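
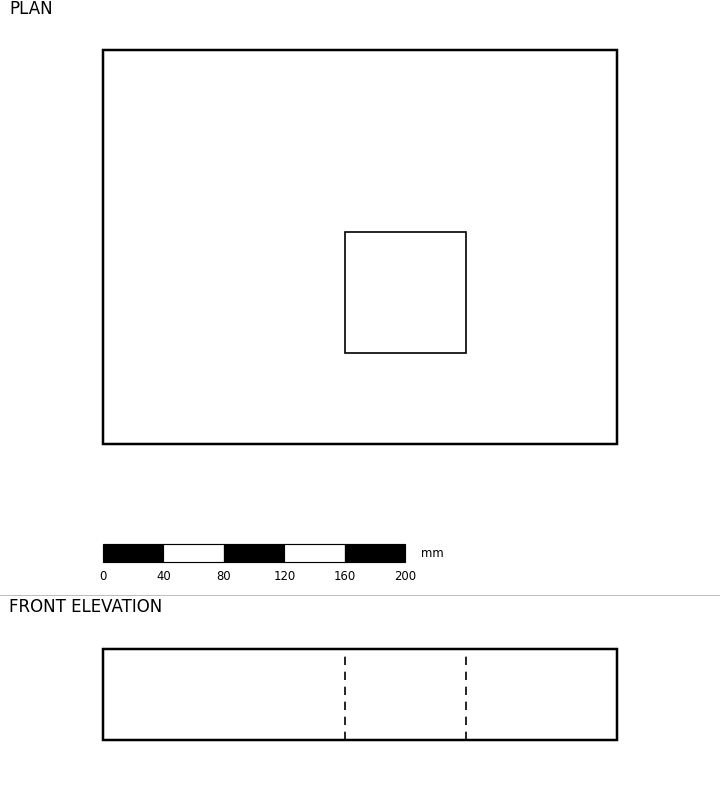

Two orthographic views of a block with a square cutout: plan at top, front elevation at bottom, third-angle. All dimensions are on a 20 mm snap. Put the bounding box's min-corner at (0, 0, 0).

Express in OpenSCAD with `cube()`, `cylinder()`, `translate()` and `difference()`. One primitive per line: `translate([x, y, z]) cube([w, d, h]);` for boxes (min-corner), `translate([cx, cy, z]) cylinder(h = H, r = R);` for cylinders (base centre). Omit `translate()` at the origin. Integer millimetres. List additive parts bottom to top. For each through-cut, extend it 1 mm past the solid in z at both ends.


difference() {
  cube([340, 260, 60]);
  translate([160, 60, -1]) cube([80, 80, 62]);
}


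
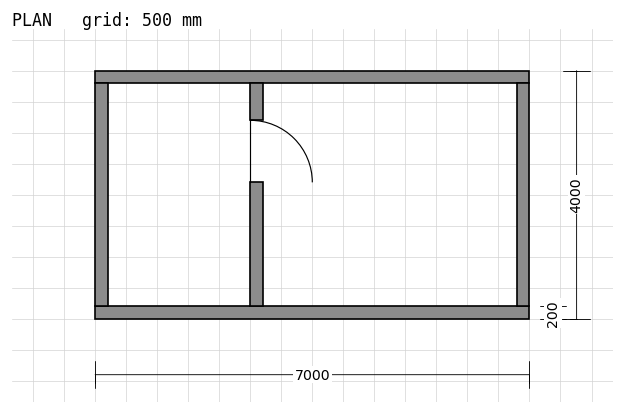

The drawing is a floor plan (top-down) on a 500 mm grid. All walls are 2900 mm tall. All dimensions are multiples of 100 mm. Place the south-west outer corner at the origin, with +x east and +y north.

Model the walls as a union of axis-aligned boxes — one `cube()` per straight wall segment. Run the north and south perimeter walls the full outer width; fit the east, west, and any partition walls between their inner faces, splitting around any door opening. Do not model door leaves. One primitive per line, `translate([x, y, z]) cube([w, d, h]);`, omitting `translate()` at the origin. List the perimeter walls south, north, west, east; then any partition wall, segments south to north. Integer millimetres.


cube([7000, 200, 2900]);
translate([0, 3800, 0]) cube([7000, 200, 2900]);
translate([0, 200, 0]) cube([200, 3600, 2900]);
translate([6800, 200, 0]) cube([200, 3600, 2900]);
translate([2500, 200, 0]) cube([200, 2000, 2900]);
translate([2500, 3200, 0]) cube([200, 600, 2900]);


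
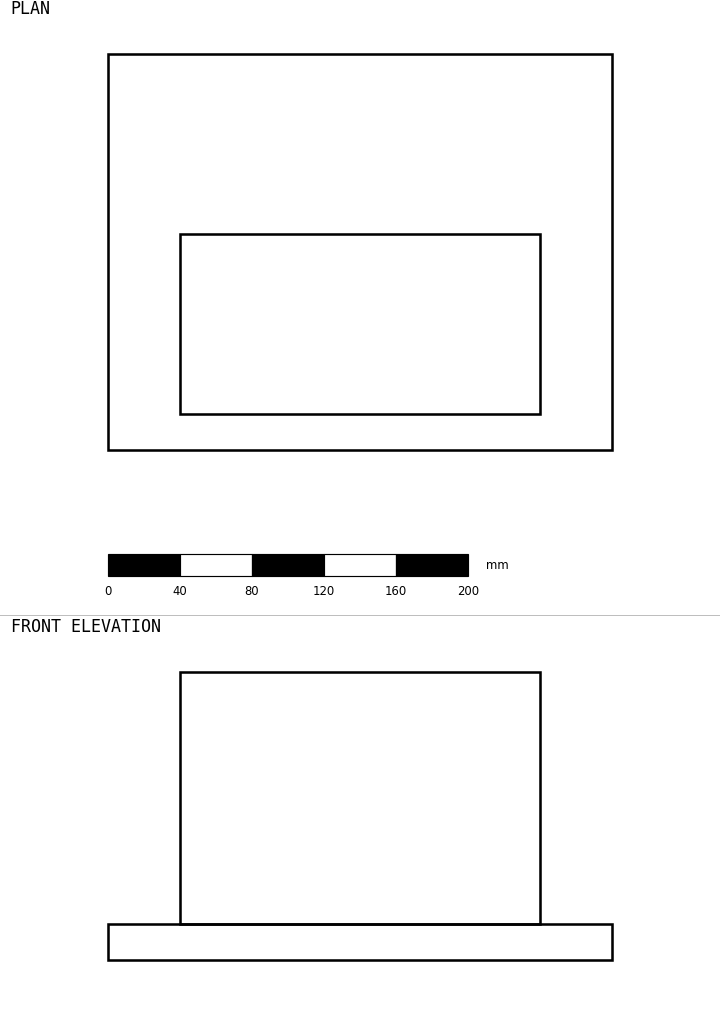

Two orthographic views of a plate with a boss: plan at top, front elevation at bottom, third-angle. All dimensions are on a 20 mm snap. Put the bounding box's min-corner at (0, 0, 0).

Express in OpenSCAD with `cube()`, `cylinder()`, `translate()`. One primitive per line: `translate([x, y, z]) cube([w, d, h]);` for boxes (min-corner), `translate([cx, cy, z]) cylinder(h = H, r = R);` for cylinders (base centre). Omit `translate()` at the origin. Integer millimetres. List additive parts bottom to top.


cube([280, 220, 20]);
translate([40, 20, 20]) cube([200, 100, 140]);


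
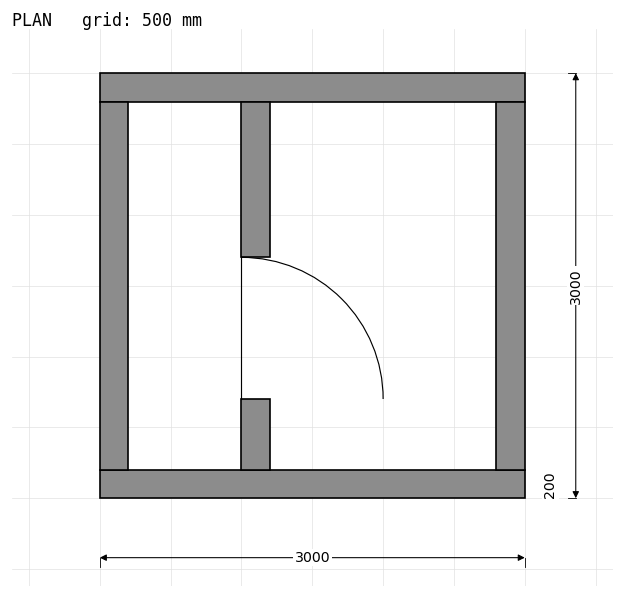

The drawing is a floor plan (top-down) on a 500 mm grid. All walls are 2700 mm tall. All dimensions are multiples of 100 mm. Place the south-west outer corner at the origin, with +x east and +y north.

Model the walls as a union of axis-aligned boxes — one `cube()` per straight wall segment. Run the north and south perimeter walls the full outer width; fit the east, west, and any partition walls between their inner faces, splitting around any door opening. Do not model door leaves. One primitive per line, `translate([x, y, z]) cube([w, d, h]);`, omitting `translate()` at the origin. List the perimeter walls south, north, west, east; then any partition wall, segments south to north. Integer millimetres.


cube([3000, 200, 2700]);
translate([0, 2800, 0]) cube([3000, 200, 2700]);
translate([0, 200, 0]) cube([200, 2600, 2700]);
translate([2800, 200, 0]) cube([200, 2600, 2700]);
translate([1000, 200, 0]) cube([200, 500, 2700]);
translate([1000, 1700, 0]) cube([200, 1100, 2700]);


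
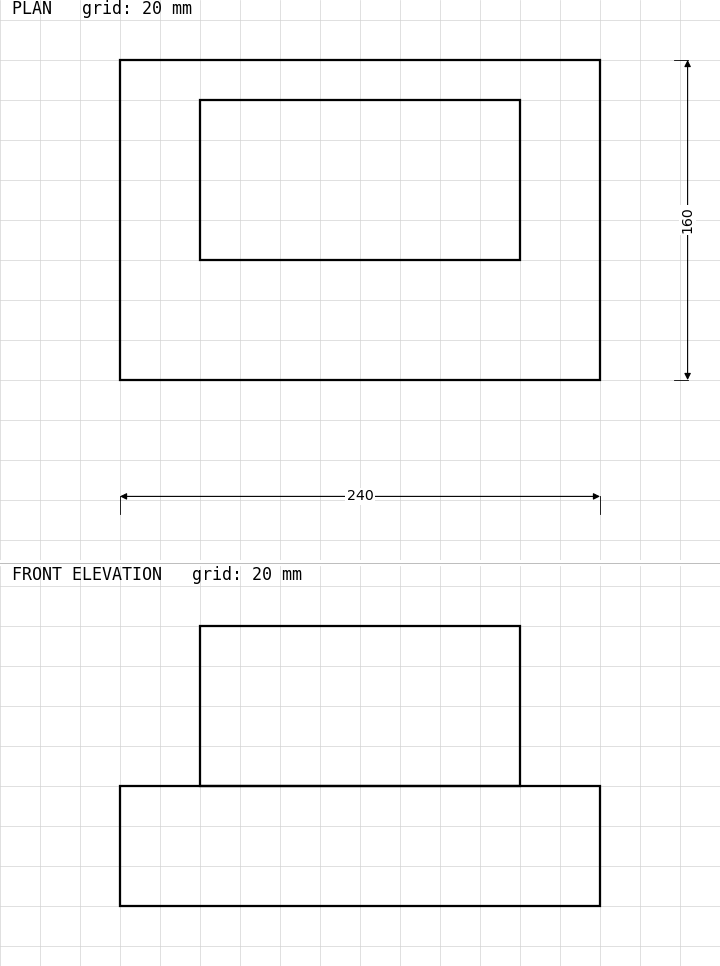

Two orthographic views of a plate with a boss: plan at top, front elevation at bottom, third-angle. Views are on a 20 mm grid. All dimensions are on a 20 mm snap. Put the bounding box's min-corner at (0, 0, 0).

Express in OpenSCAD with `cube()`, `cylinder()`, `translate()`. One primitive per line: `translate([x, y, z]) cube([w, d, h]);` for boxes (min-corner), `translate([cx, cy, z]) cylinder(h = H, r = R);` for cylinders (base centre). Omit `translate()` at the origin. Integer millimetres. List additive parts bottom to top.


cube([240, 160, 60]);
translate([40, 60, 60]) cube([160, 80, 80]);


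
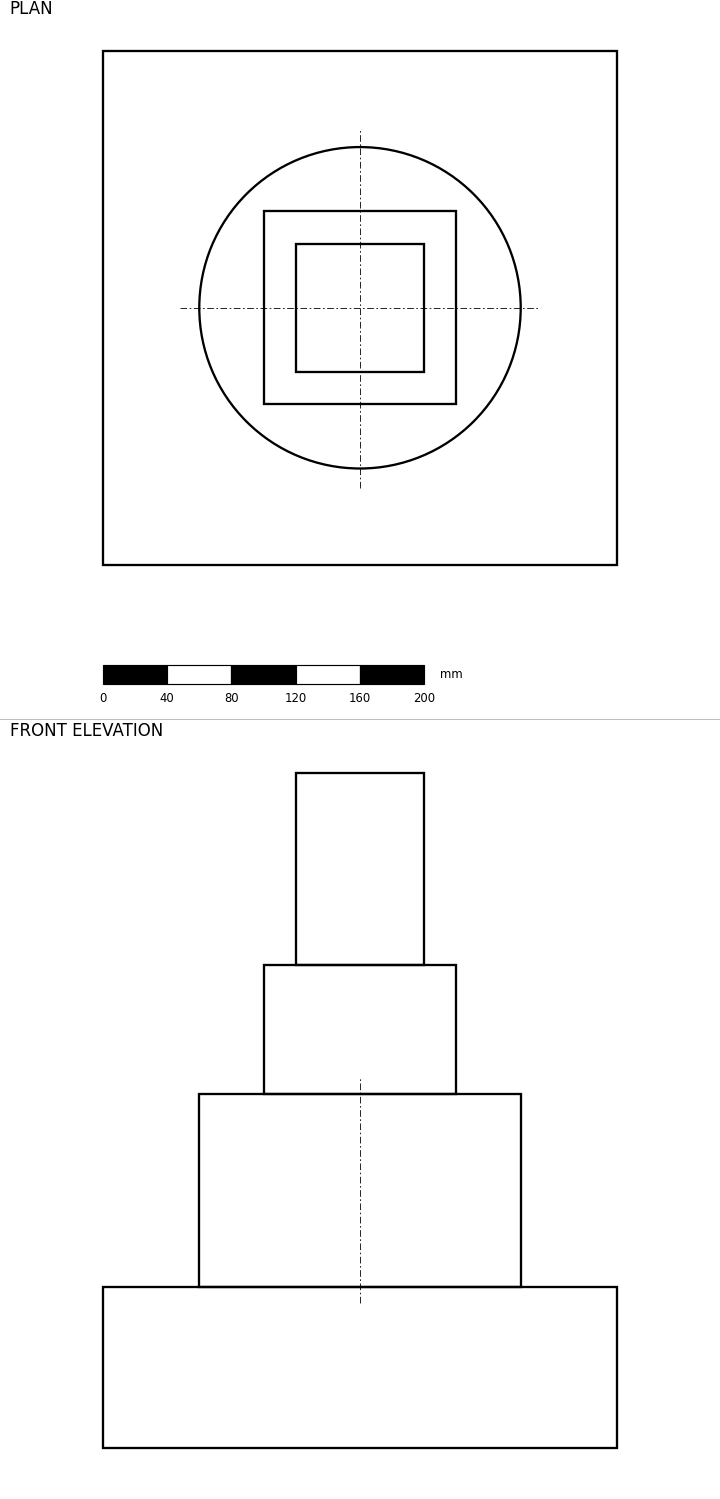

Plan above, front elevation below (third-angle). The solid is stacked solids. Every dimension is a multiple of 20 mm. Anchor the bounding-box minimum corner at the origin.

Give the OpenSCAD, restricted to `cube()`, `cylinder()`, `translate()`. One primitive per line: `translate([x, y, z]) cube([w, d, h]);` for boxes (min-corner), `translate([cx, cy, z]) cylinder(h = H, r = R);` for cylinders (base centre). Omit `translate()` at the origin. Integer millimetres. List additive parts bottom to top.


cube([320, 320, 100]);
translate([160, 160, 100]) cylinder(h = 120, r = 100);
translate([100, 100, 220]) cube([120, 120, 80]);
translate([120, 120, 300]) cube([80, 80, 120]);


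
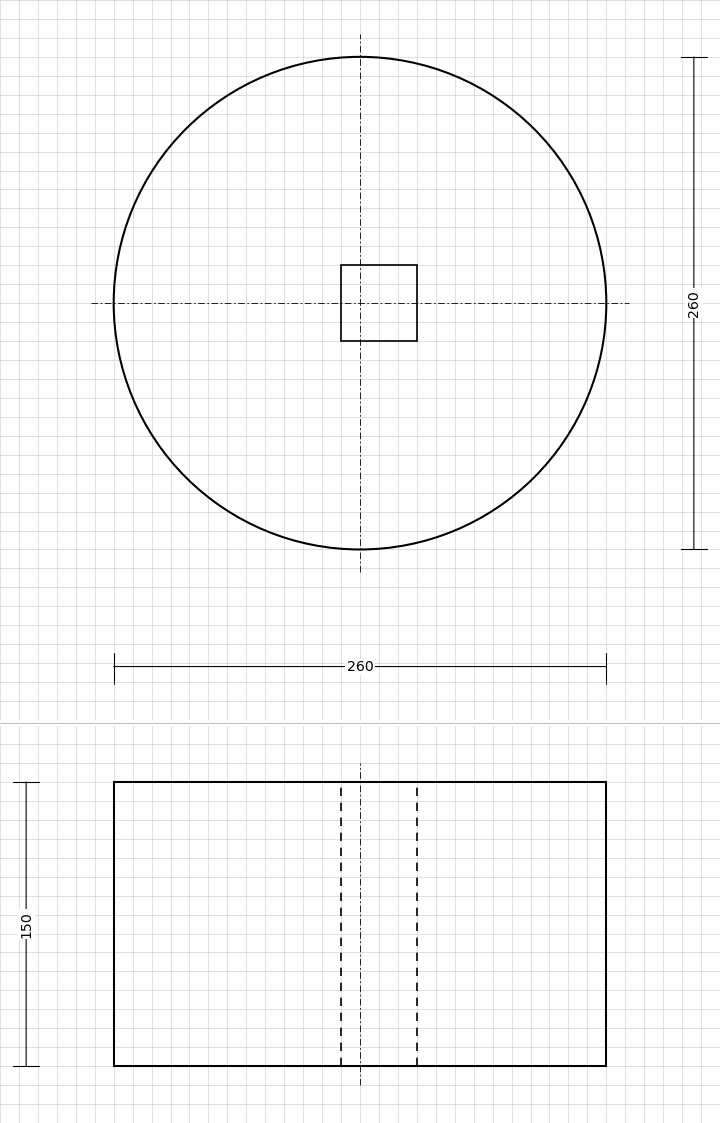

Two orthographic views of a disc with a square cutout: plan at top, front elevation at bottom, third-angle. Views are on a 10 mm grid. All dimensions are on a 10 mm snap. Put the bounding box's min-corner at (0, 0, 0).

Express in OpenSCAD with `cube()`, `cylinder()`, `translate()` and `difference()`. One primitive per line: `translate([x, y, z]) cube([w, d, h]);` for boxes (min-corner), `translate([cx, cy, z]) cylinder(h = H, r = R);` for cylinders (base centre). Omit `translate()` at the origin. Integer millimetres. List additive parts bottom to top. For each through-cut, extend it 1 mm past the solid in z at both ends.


difference() {
  translate([130, 130, 0]) cylinder(h = 150, r = 130);
  translate([120, 110, -1]) cube([40, 40, 152]);
}


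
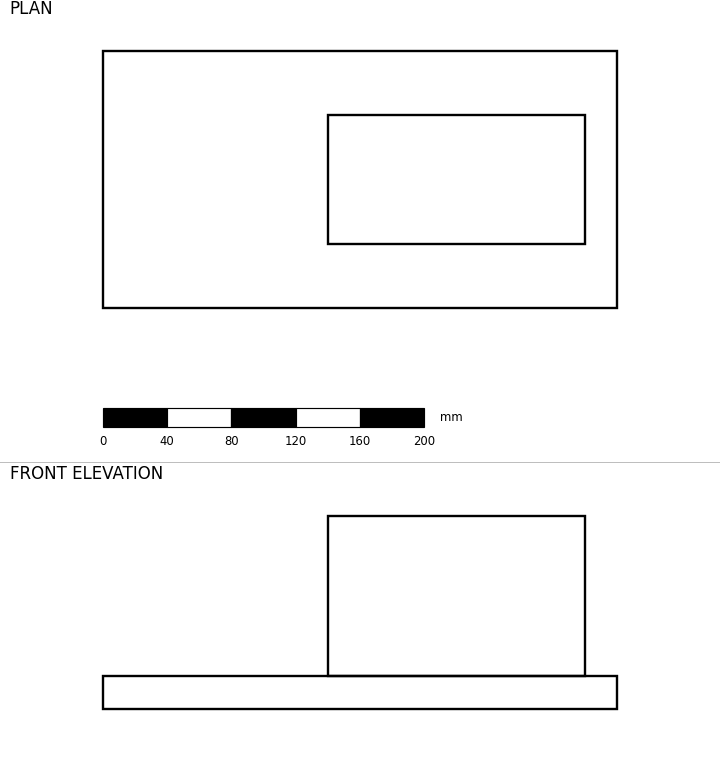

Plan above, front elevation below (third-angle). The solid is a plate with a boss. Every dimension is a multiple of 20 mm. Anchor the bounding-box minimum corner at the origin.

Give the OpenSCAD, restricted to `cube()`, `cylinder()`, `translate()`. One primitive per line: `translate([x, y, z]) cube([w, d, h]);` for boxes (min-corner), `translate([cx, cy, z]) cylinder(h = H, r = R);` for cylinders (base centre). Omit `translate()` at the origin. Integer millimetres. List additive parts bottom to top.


cube([320, 160, 20]);
translate([140, 40, 20]) cube([160, 80, 100]);


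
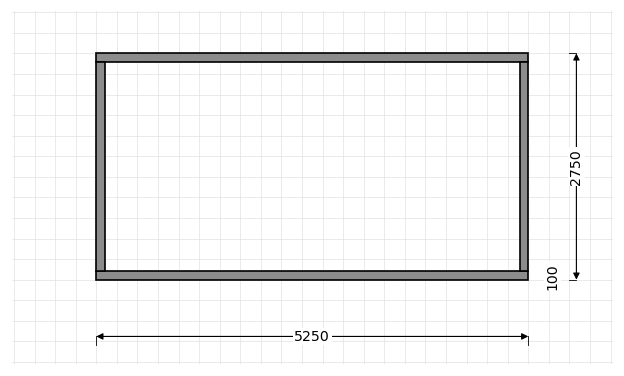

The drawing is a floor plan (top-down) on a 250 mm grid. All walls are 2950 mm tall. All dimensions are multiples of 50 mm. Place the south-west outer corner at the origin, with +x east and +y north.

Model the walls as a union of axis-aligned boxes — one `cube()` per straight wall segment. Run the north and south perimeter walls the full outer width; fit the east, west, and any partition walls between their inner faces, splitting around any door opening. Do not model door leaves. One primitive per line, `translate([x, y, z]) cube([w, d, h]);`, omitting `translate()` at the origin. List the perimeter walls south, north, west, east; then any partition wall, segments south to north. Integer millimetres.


cube([5250, 100, 2950]);
translate([0, 2650, 0]) cube([5250, 100, 2950]);
translate([0, 100, 0]) cube([100, 2550, 2950]);
translate([5150, 100, 0]) cube([100, 2550, 2950]);


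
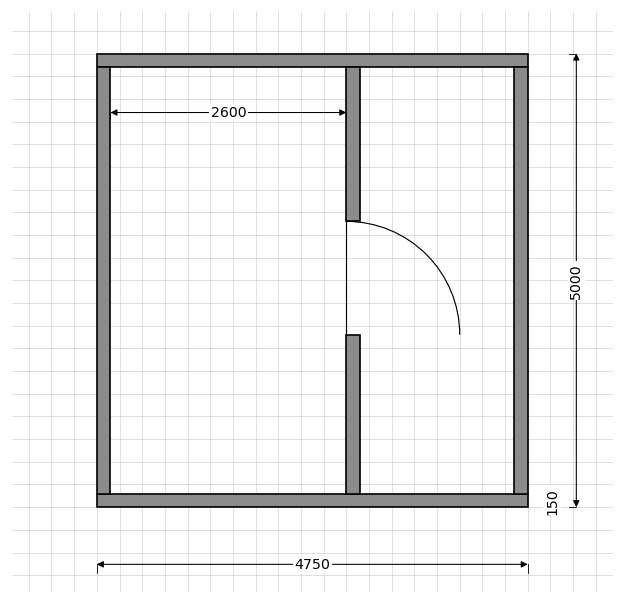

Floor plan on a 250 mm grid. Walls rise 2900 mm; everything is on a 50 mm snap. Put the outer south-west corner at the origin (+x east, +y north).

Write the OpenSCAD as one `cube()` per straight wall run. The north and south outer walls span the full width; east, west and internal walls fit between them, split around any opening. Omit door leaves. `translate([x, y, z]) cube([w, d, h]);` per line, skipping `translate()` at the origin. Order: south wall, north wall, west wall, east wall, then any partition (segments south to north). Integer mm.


cube([4750, 150, 2900]);
translate([0, 4850, 0]) cube([4750, 150, 2900]);
translate([0, 150, 0]) cube([150, 4700, 2900]);
translate([4600, 150, 0]) cube([150, 4700, 2900]);
translate([2750, 150, 0]) cube([150, 1750, 2900]);
translate([2750, 3150, 0]) cube([150, 1700, 2900]);


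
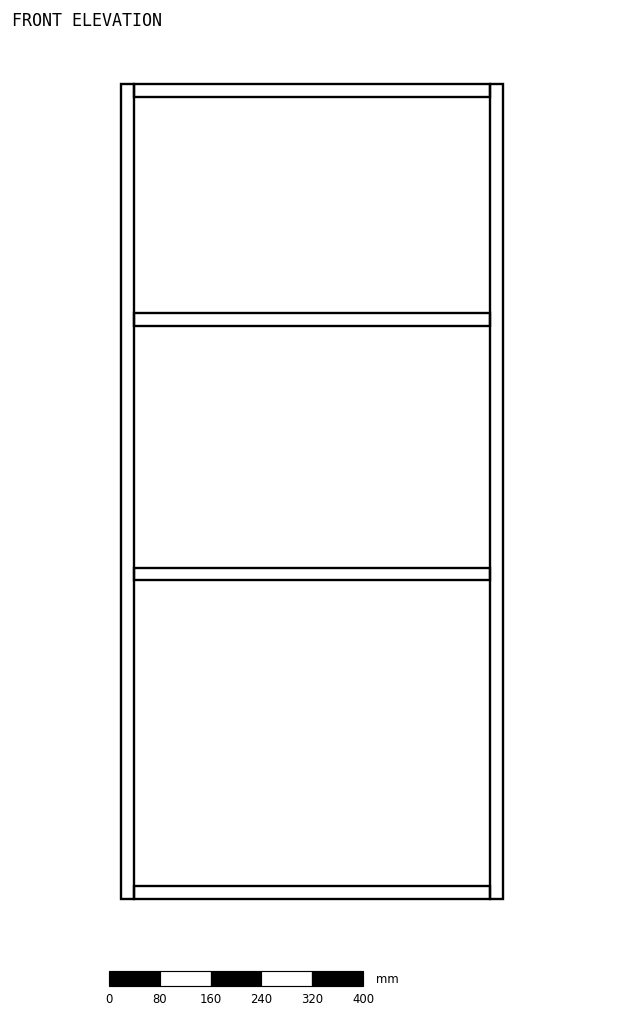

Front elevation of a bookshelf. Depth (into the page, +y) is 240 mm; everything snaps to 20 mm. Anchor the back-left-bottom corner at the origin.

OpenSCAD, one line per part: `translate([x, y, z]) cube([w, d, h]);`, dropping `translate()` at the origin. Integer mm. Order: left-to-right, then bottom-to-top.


cube([20, 240, 1280]);
translate([20, 0, 0]) cube([560, 240, 20]);
translate([20, 0, 500]) cube([560, 240, 20]);
translate([20, 0, 900]) cube([560, 240, 20]);
translate([20, 0, 1260]) cube([560, 240, 20]);
translate([580, 0, 0]) cube([20, 240, 1280]);


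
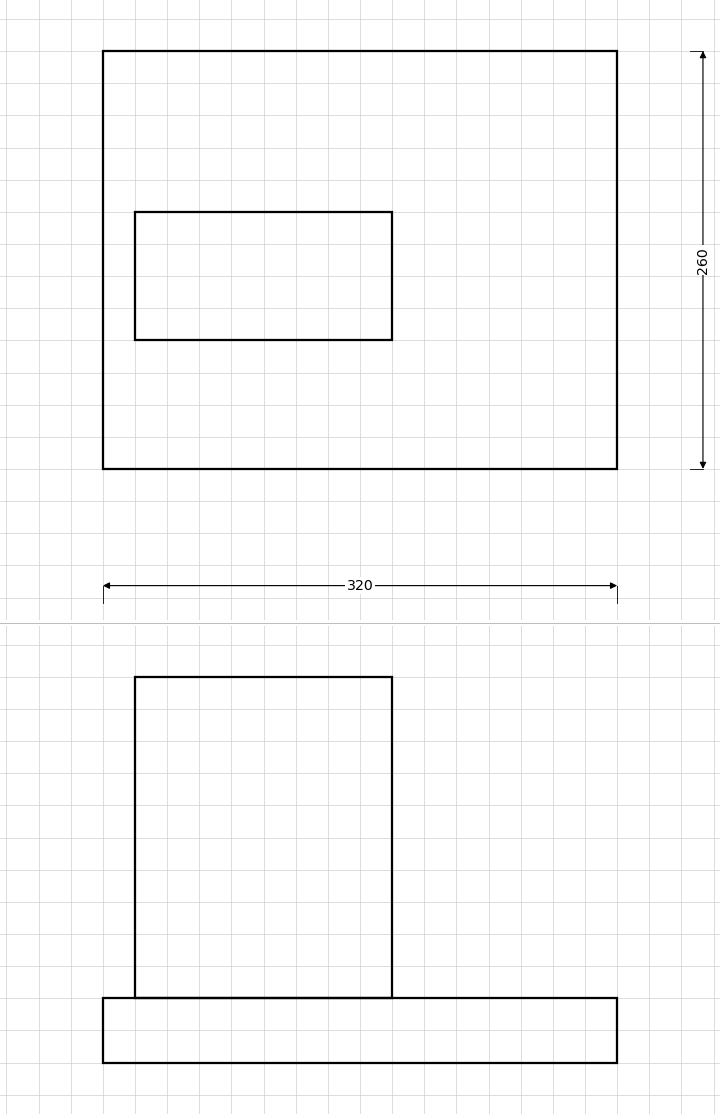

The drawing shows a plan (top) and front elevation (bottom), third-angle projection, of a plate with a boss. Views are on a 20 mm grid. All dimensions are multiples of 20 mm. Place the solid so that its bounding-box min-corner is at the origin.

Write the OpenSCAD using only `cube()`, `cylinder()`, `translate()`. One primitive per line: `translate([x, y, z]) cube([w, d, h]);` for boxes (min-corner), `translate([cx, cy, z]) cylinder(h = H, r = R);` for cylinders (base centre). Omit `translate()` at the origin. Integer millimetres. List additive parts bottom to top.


cube([320, 260, 40]);
translate([20, 80, 40]) cube([160, 80, 200]);


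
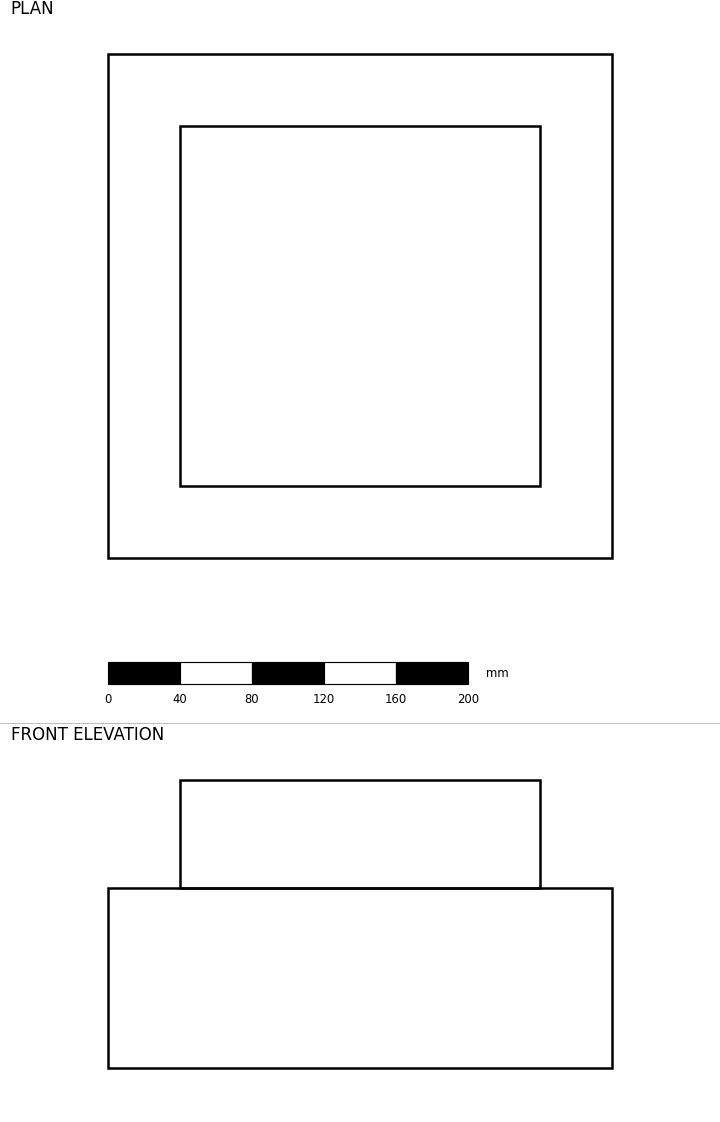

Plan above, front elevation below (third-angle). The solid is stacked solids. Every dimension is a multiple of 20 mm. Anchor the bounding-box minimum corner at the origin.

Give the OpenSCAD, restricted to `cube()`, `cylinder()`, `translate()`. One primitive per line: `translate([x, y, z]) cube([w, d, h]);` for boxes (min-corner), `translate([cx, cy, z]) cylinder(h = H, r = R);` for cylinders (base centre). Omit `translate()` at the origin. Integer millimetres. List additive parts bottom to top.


cube([280, 280, 100]);
translate([40, 40, 100]) cube([200, 200, 60]);


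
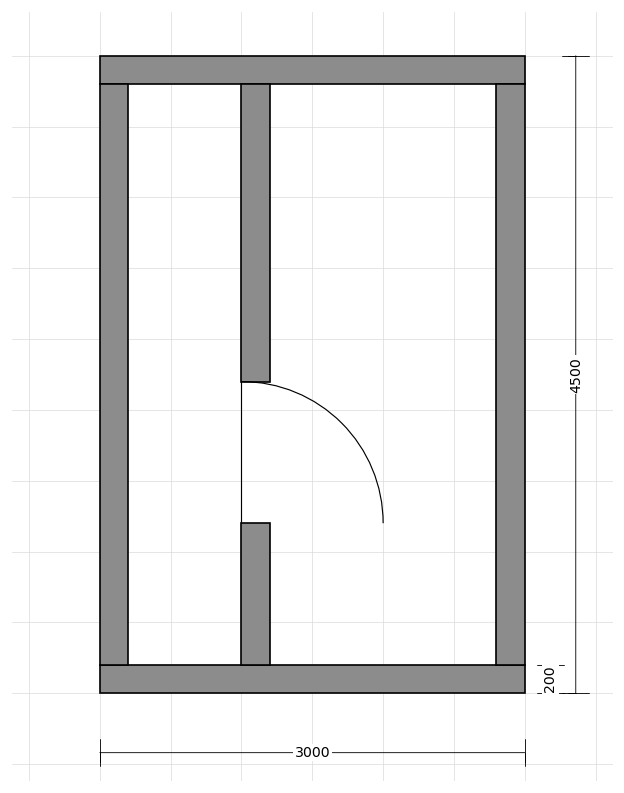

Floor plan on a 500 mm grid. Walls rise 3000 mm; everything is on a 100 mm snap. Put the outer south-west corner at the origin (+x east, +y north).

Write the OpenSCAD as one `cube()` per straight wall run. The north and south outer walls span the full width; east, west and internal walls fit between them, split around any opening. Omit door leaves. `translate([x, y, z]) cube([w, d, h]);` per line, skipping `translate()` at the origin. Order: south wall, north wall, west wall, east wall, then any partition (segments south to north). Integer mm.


cube([3000, 200, 3000]);
translate([0, 4300, 0]) cube([3000, 200, 3000]);
translate([0, 200, 0]) cube([200, 4100, 3000]);
translate([2800, 200, 0]) cube([200, 4100, 3000]);
translate([1000, 200, 0]) cube([200, 1000, 3000]);
translate([1000, 2200, 0]) cube([200, 2100, 3000]);


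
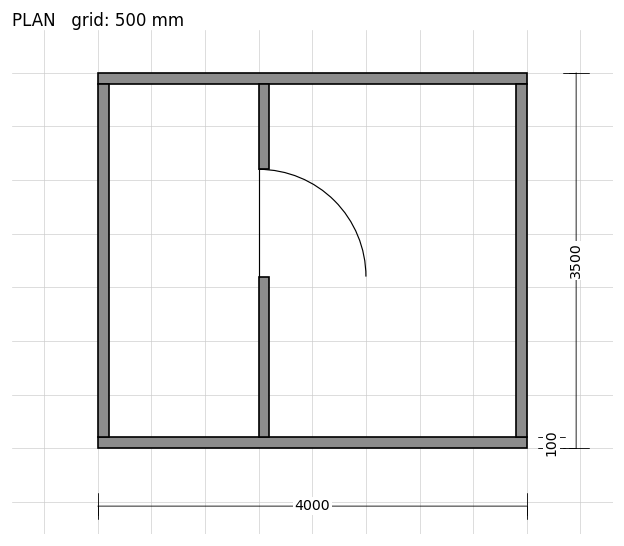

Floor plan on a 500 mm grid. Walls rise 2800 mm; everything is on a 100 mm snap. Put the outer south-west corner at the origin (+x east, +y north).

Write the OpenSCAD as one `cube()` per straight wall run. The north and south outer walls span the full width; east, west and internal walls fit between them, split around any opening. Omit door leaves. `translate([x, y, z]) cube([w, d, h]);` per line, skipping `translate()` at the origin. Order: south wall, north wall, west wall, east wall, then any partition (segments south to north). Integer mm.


cube([4000, 100, 2800]);
translate([0, 3400, 0]) cube([4000, 100, 2800]);
translate([0, 100, 0]) cube([100, 3300, 2800]);
translate([3900, 100, 0]) cube([100, 3300, 2800]);
translate([1500, 100, 0]) cube([100, 1500, 2800]);
translate([1500, 2600, 0]) cube([100, 800, 2800]);


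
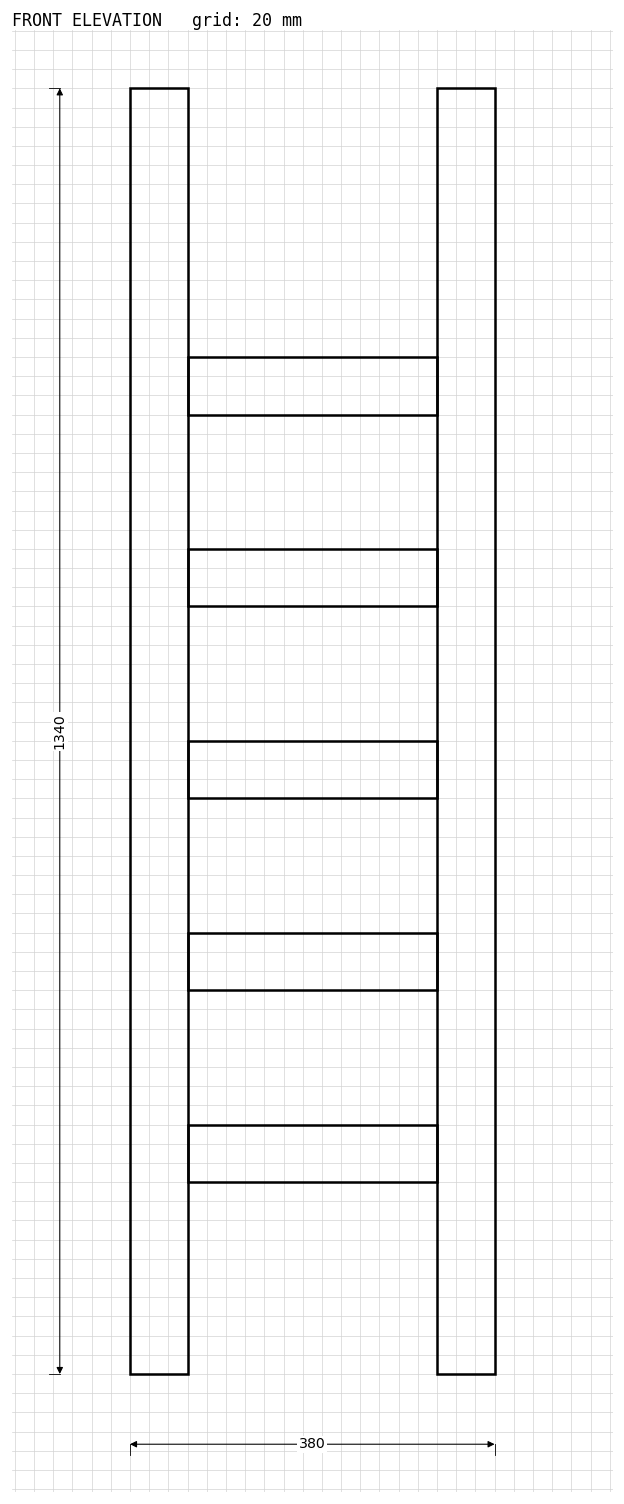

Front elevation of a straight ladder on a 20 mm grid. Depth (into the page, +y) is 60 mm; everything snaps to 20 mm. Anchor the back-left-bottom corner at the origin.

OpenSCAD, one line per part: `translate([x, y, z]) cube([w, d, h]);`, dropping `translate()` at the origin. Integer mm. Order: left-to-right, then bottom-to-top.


cube([60, 60, 1340]);
translate([60, 0, 200]) cube([260, 60, 60]);
translate([60, 0, 400]) cube([260, 60, 60]);
translate([60, 0, 600]) cube([260, 60, 60]);
translate([60, 0, 800]) cube([260, 60, 60]);
translate([60, 0, 1000]) cube([260, 60, 60]);
translate([320, 0, 0]) cube([60, 60, 1340]);


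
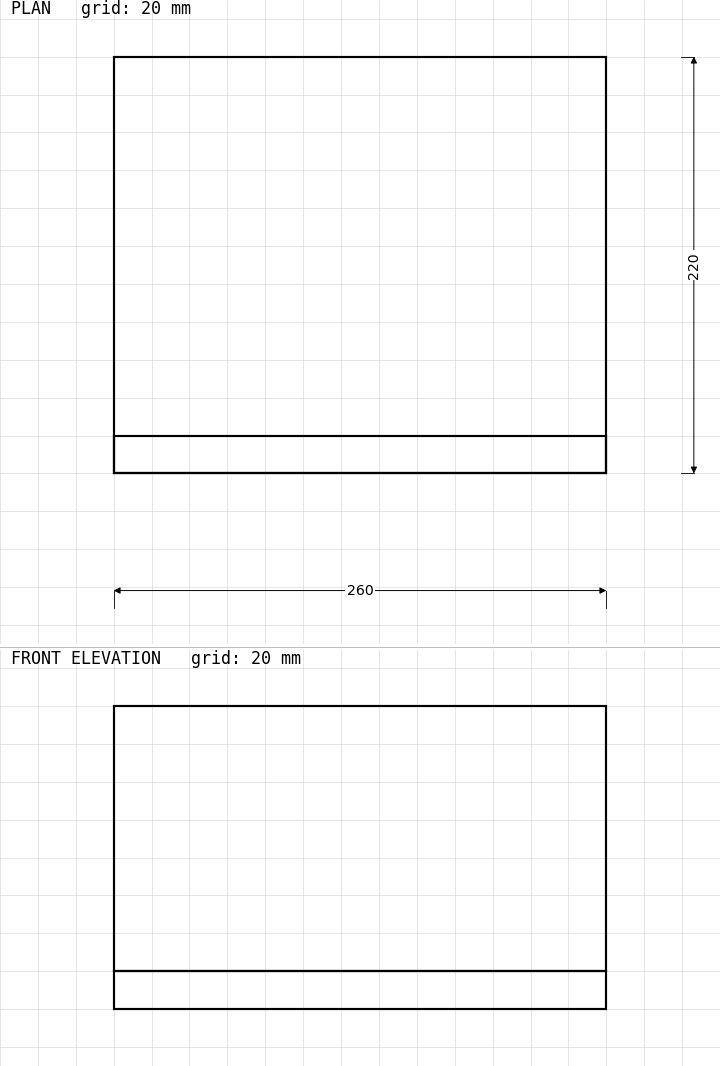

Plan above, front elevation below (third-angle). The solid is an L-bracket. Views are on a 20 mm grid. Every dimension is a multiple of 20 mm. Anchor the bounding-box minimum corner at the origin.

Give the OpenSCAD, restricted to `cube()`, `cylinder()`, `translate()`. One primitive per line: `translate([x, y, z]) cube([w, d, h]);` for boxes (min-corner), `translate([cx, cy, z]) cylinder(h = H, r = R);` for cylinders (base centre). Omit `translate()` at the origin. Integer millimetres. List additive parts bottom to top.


cube([260, 220, 20]);
translate([0, 0, 20]) cube([260, 20, 140]);


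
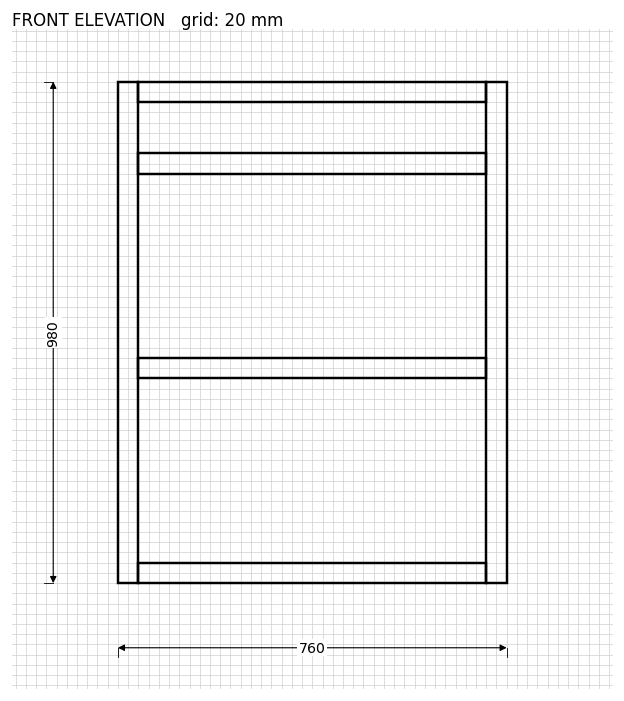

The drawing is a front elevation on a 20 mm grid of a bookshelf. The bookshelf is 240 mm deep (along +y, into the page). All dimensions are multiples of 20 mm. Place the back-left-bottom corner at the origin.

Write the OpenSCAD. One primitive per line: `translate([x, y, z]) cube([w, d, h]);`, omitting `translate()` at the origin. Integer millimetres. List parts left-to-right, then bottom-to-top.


cube([40, 240, 980]);
translate([40, 0, 0]) cube([680, 240, 40]);
translate([40, 0, 400]) cube([680, 240, 40]);
translate([40, 0, 800]) cube([680, 240, 40]);
translate([40, 0, 940]) cube([680, 240, 40]);
translate([720, 0, 0]) cube([40, 240, 980]);


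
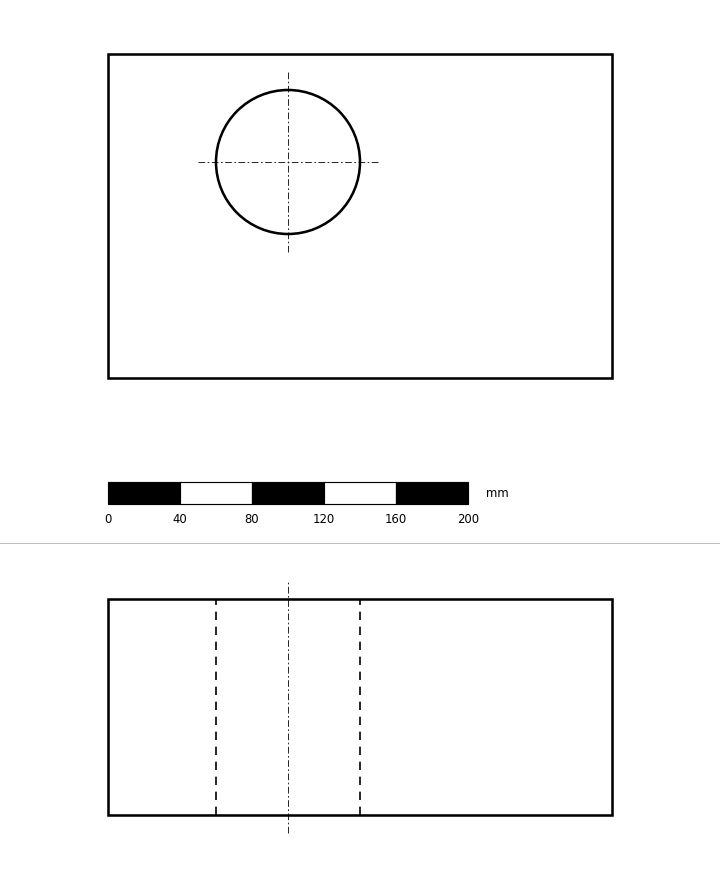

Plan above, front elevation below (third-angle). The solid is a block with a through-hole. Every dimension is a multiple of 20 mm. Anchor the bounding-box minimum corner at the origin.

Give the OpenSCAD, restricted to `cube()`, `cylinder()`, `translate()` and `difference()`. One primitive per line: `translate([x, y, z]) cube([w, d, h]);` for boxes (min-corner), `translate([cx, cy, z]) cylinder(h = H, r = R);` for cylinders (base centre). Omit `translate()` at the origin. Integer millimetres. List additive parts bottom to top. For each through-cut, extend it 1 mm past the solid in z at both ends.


difference() {
  cube([280, 180, 120]);
  translate([100, 120, -1]) cylinder(h = 122, r = 40);
}


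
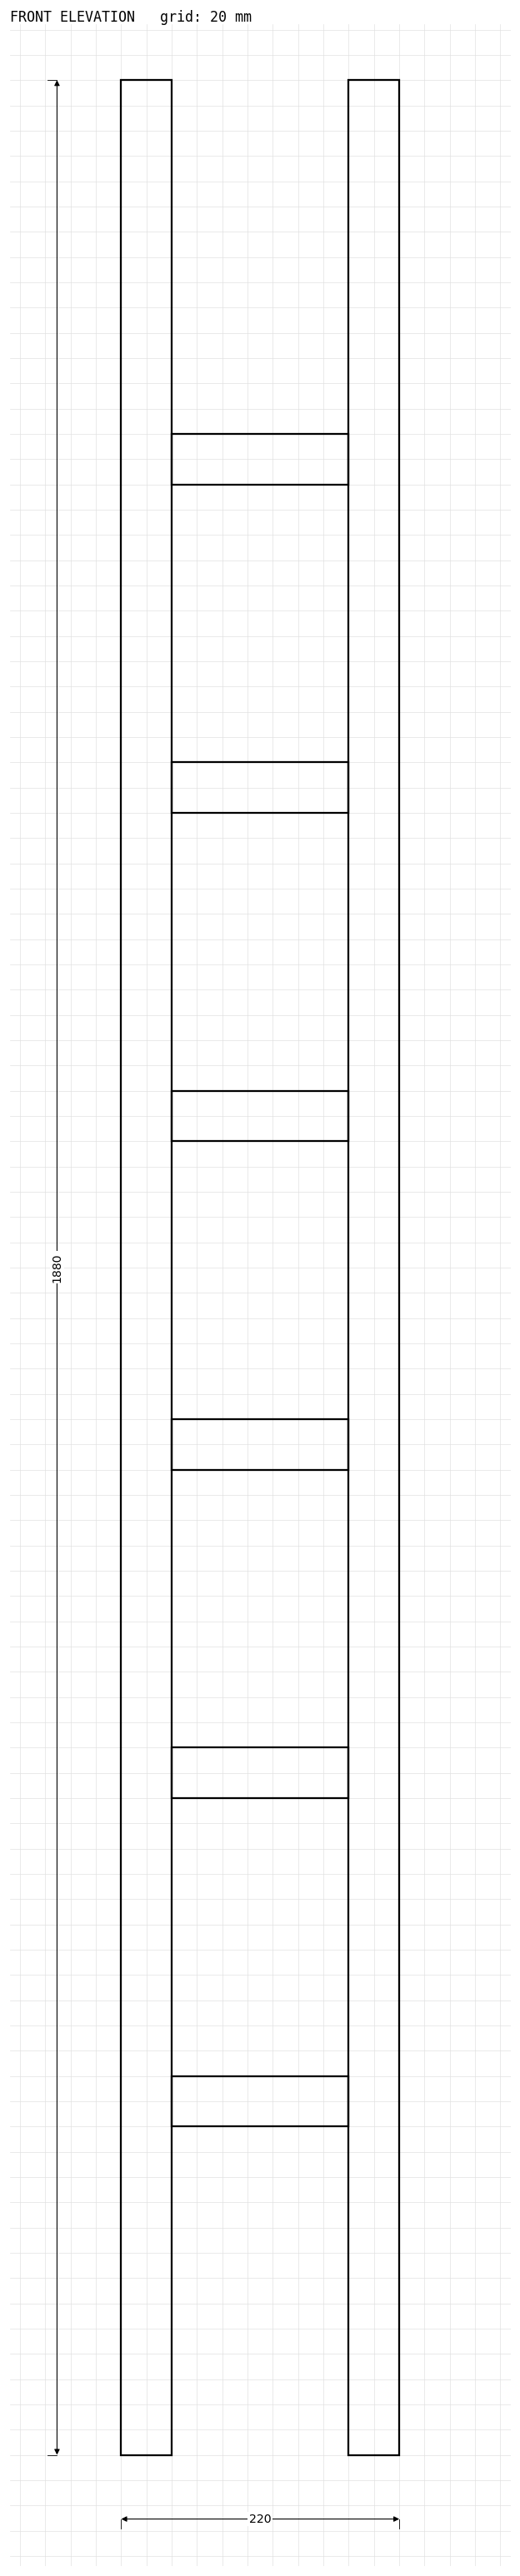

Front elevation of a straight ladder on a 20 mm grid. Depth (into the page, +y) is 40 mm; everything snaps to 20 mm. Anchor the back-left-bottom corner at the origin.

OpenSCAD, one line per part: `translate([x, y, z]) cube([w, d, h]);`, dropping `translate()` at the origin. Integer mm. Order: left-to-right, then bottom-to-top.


cube([40, 40, 1880]);
translate([40, 0, 260]) cube([140, 40, 40]);
translate([40, 0, 520]) cube([140, 40, 40]);
translate([40, 0, 780]) cube([140, 40, 40]);
translate([40, 0, 1040]) cube([140, 40, 40]);
translate([40, 0, 1300]) cube([140, 40, 40]);
translate([40, 0, 1560]) cube([140, 40, 40]);
translate([180, 0, 0]) cube([40, 40, 1880]);


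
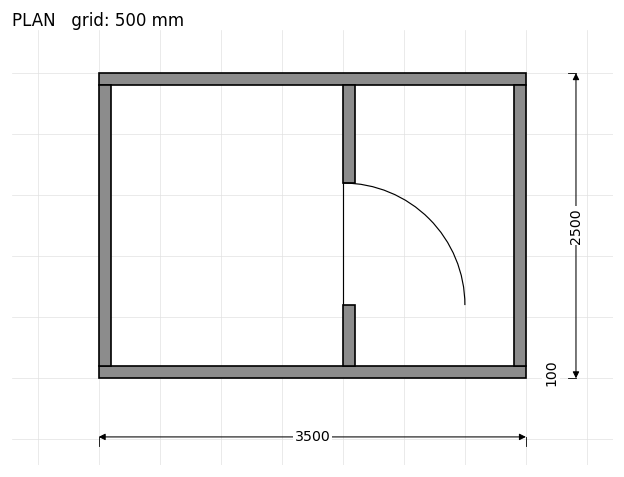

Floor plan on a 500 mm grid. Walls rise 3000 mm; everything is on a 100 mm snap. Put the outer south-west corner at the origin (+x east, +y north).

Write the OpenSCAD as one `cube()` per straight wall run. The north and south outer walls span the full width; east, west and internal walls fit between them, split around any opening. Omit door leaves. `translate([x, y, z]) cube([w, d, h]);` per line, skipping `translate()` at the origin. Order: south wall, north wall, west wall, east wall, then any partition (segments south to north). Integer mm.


cube([3500, 100, 3000]);
translate([0, 2400, 0]) cube([3500, 100, 3000]);
translate([0, 100, 0]) cube([100, 2300, 3000]);
translate([3400, 100, 0]) cube([100, 2300, 3000]);
translate([2000, 100, 0]) cube([100, 500, 3000]);
translate([2000, 1600, 0]) cube([100, 800, 3000]);


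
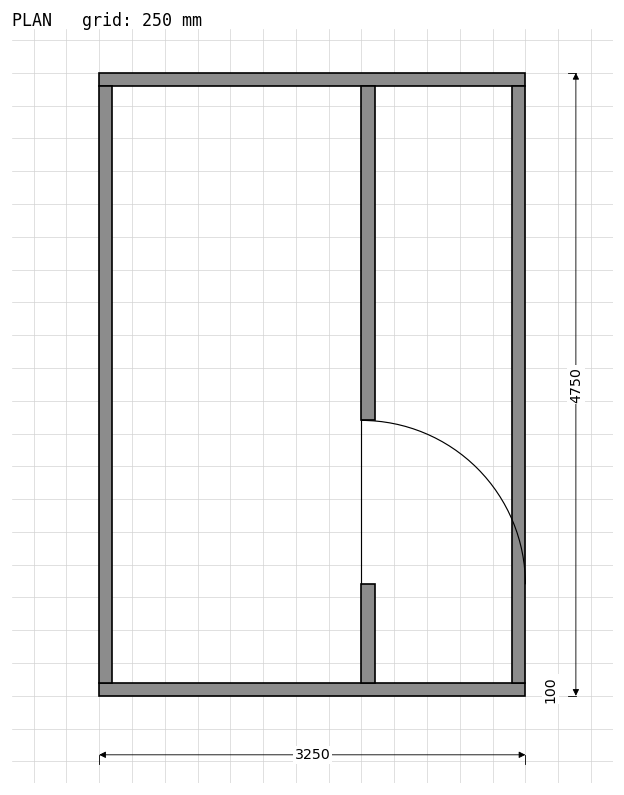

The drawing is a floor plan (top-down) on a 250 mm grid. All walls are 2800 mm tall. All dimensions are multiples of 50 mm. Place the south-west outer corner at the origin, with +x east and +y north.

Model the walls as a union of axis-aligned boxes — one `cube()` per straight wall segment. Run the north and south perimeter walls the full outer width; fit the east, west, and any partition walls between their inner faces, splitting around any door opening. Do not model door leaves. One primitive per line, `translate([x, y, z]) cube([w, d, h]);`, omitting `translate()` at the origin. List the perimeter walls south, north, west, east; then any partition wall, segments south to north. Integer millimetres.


cube([3250, 100, 2800]);
translate([0, 4650, 0]) cube([3250, 100, 2800]);
translate([0, 100, 0]) cube([100, 4550, 2800]);
translate([3150, 100, 0]) cube([100, 4550, 2800]);
translate([2000, 100, 0]) cube([100, 750, 2800]);
translate([2000, 2100, 0]) cube([100, 2550, 2800]);


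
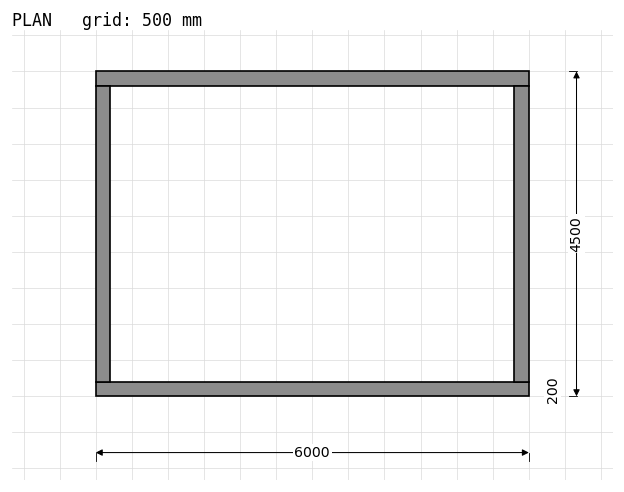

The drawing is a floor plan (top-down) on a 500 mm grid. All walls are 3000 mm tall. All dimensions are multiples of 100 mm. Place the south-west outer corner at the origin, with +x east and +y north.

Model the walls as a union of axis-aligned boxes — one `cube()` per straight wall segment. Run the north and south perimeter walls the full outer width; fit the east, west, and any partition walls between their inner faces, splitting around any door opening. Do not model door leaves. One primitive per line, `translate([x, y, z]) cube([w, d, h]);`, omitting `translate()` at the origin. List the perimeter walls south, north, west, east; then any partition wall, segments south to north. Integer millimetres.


cube([6000, 200, 3000]);
translate([0, 4300, 0]) cube([6000, 200, 3000]);
translate([0, 200, 0]) cube([200, 4100, 3000]);
translate([5800, 200, 0]) cube([200, 4100, 3000]);


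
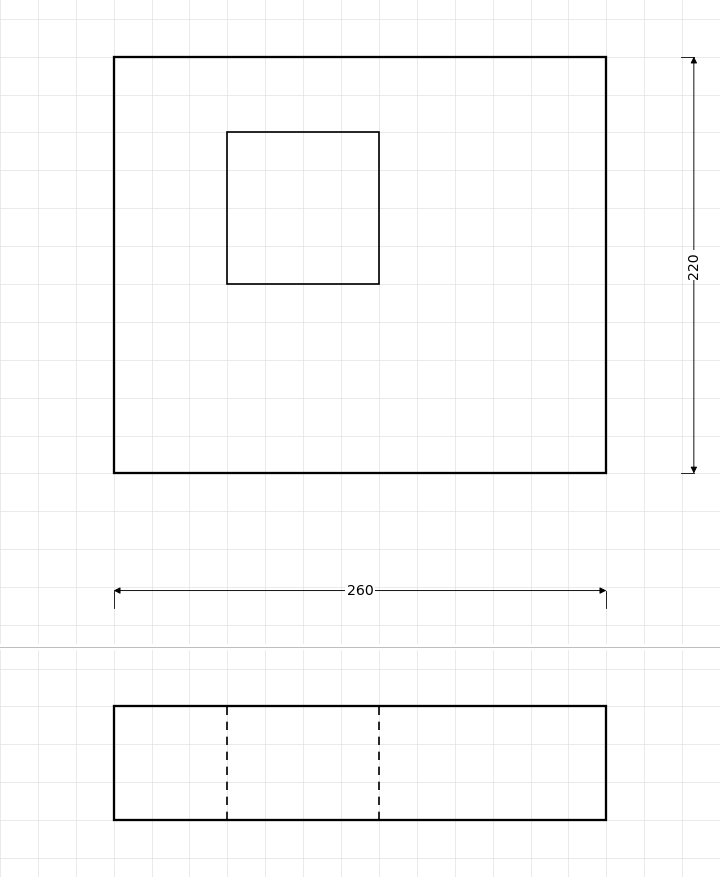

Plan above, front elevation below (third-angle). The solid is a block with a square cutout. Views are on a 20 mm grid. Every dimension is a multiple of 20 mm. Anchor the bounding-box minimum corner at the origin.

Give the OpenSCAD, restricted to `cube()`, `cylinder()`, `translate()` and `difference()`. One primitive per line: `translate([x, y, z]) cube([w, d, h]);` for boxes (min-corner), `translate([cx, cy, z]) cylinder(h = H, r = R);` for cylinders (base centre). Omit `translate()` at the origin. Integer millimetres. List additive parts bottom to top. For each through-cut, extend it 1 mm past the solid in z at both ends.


difference() {
  cube([260, 220, 60]);
  translate([60, 100, -1]) cube([80, 80, 62]);
}


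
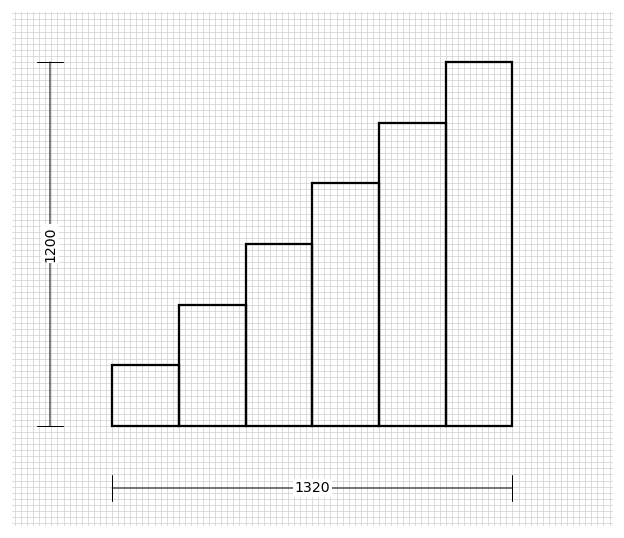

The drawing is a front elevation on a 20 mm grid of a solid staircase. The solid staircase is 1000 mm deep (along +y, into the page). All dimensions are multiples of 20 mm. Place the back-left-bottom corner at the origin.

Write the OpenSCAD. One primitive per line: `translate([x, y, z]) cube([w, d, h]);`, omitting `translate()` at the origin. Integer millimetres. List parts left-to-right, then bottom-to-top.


cube([220, 1000, 200]);
translate([220, 0, 0]) cube([220, 1000, 400]);
translate([440, 0, 0]) cube([220, 1000, 600]);
translate([660, 0, 0]) cube([220, 1000, 800]);
translate([880, 0, 0]) cube([220, 1000, 1000]);
translate([1100, 0, 0]) cube([220, 1000, 1200]);


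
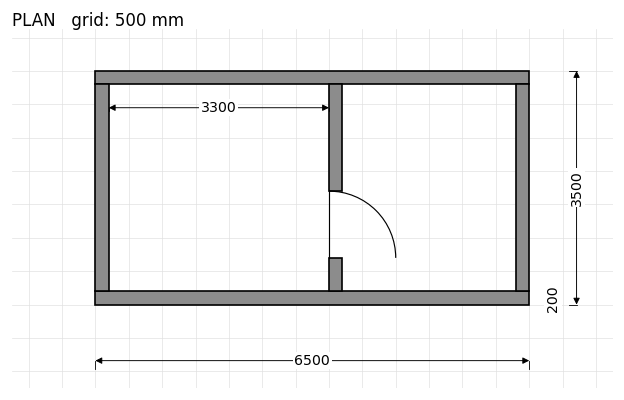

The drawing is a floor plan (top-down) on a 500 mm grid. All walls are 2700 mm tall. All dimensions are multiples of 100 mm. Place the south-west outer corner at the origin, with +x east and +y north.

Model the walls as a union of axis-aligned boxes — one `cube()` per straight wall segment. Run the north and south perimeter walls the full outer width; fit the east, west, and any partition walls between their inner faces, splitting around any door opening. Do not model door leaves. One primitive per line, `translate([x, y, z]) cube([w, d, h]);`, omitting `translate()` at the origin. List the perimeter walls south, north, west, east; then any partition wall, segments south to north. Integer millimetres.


cube([6500, 200, 2700]);
translate([0, 3300, 0]) cube([6500, 200, 2700]);
translate([0, 200, 0]) cube([200, 3100, 2700]);
translate([6300, 200, 0]) cube([200, 3100, 2700]);
translate([3500, 200, 0]) cube([200, 500, 2700]);
translate([3500, 1700, 0]) cube([200, 1600, 2700]);


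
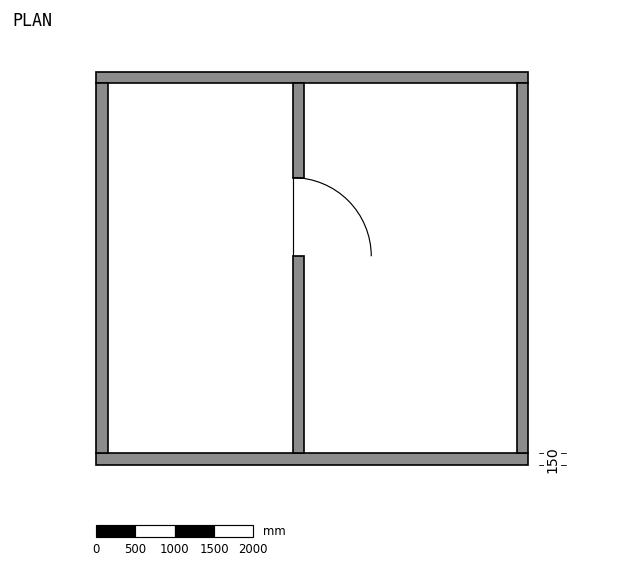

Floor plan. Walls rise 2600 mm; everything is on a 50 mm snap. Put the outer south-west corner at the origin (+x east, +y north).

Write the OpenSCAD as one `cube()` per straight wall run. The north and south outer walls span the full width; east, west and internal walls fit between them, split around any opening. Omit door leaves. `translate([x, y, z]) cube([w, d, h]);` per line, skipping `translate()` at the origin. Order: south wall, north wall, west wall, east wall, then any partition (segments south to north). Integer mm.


cube([5500, 150, 2600]);
translate([0, 4850, 0]) cube([5500, 150, 2600]);
translate([0, 150, 0]) cube([150, 4700, 2600]);
translate([5350, 150, 0]) cube([150, 4700, 2600]);
translate([2500, 150, 0]) cube([150, 2500, 2600]);
translate([2500, 3650, 0]) cube([150, 1200, 2600]);


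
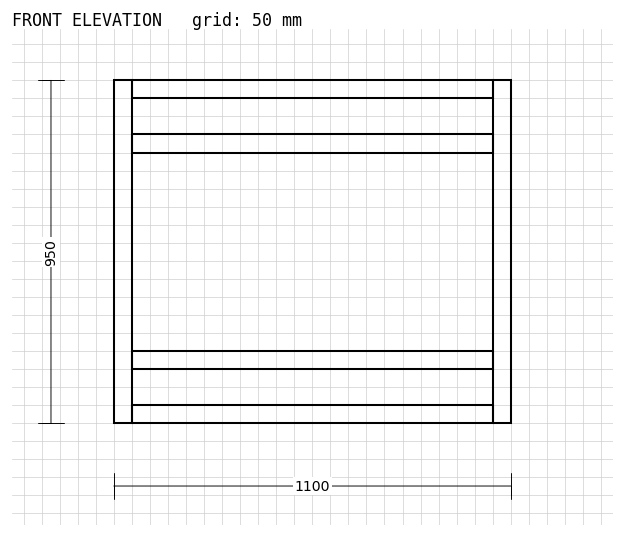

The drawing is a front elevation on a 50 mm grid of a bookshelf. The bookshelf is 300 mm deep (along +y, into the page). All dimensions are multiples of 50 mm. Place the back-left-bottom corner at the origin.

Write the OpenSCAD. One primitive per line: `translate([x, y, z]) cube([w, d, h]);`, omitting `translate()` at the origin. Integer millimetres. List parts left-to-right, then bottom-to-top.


cube([50, 300, 950]);
translate([50, 0, 0]) cube([1000, 300, 50]);
translate([50, 0, 150]) cube([1000, 300, 50]);
translate([50, 0, 750]) cube([1000, 300, 50]);
translate([50, 0, 900]) cube([1000, 300, 50]);
translate([1050, 0, 0]) cube([50, 300, 950]);


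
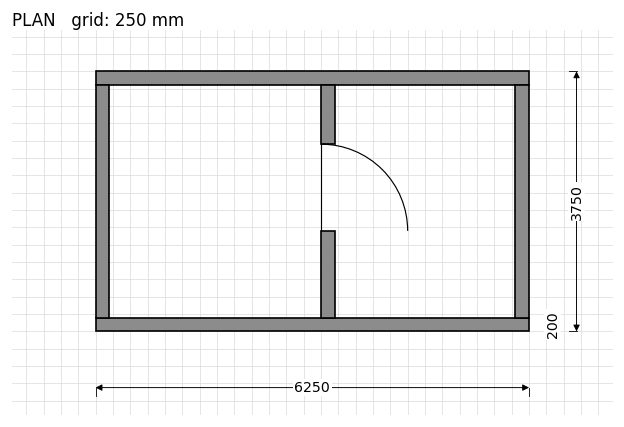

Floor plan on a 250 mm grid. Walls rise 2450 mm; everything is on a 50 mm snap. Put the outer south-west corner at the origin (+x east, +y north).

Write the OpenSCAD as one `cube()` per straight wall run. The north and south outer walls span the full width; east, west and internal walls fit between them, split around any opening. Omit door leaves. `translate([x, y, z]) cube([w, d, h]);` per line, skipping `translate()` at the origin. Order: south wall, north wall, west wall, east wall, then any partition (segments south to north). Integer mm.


cube([6250, 200, 2450]);
translate([0, 3550, 0]) cube([6250, 200, 2450]);
translate([0, 200, 0]) cube([200, 3350, 2450]);
translate([6050, 200, 0]) cube([200, 3350, 2450]);
translate([3250, 200, 0]) cube([200, 1250, 2450]);
translate([3250, 2700, 0]) cube([200, 850, 2450]);


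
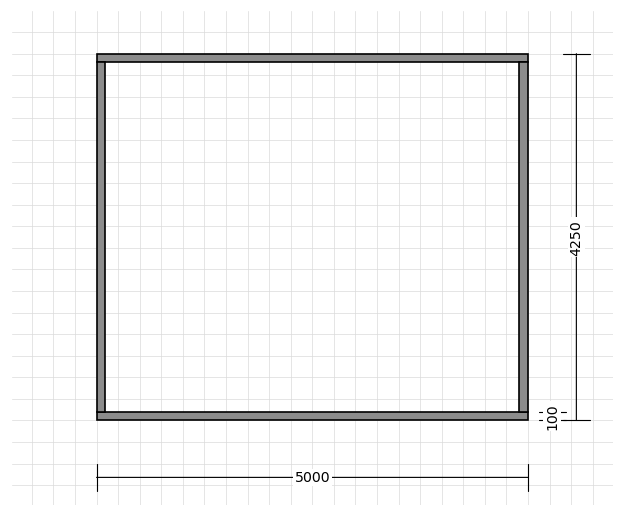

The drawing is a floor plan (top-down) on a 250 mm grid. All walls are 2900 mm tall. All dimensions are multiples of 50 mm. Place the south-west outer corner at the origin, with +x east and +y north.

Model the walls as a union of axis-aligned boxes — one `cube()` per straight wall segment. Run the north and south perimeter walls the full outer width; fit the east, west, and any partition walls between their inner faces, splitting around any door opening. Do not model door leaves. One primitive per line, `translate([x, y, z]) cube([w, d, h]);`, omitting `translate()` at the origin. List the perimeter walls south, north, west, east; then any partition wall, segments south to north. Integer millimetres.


cube([5000, 100, 2900]);
translate([0, 4150, 0]) cube([5000, 100, 2900]);
translate([0, 100, 0]) cube([100, 4050, 2900]);
translate([4900, 100, 0]) cube([100, 4050, 2900]);


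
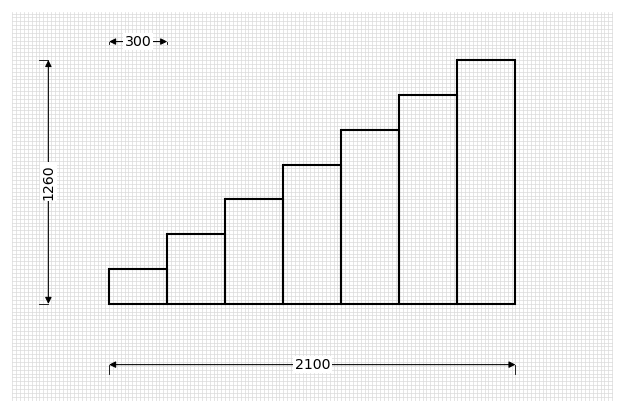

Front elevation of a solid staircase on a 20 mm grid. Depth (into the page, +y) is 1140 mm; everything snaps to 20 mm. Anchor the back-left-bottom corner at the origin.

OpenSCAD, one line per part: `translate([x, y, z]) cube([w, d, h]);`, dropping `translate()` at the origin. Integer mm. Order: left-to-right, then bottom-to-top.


cube([300, 1140, 180]);
translate([300, 0, 0]) cube([300, 1140, 360]);
translate([600, 0, 0]) cube([300, 1140, 540]);
translate([900, 0, 0]) cube([300, 1140, 720]);
translate([1200, 0, 0]) cube([300, 1140, 900]);
translate([1500, 0, 0]) cube([300, 1140, 1080]);
translate([1800, 0, 0]) cube([300, 1140, 1260]);


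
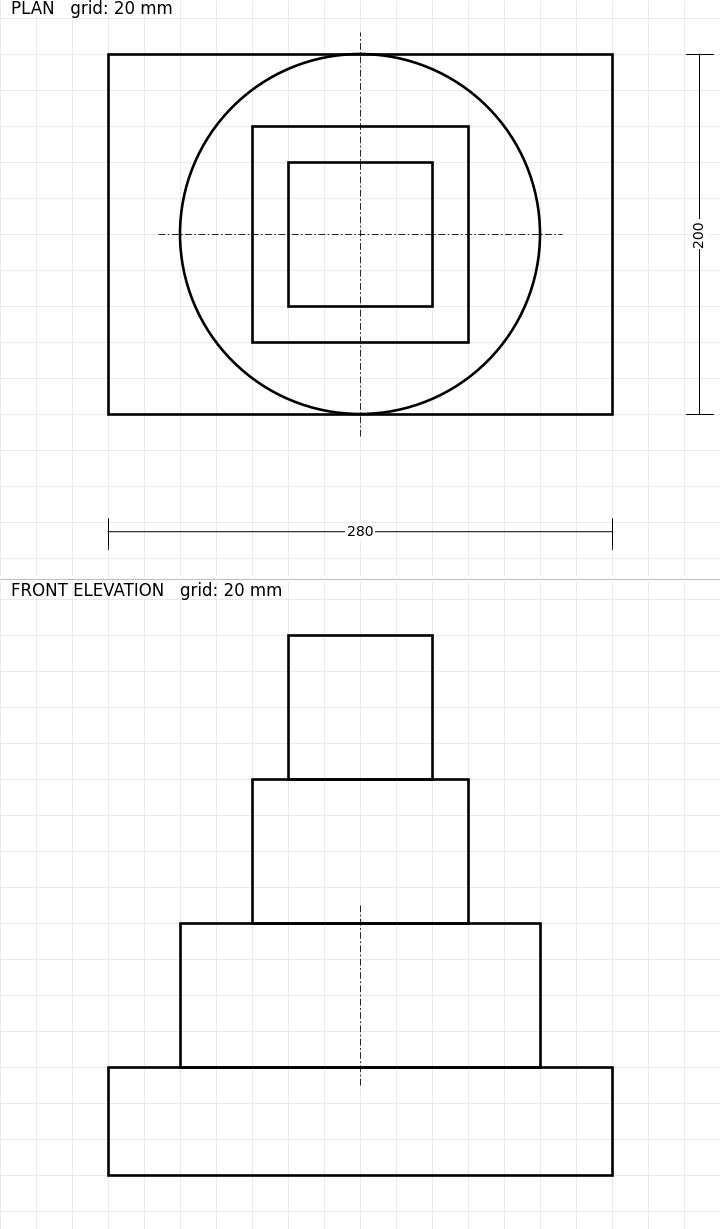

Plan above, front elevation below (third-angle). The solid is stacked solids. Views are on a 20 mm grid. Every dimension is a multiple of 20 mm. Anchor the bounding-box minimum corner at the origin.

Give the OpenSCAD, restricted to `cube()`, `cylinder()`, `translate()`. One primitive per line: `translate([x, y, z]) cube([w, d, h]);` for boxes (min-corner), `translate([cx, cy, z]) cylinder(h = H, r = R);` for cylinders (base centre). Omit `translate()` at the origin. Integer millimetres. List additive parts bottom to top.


cube([280, 200, 60]);
translate([140, 100, 60]) cylinder(h = 80, r = 100);
translate([80, 40, 140]) cube([120, 120, 80]);
translate([100, 60, 220]) cube([80, 80, 80]);


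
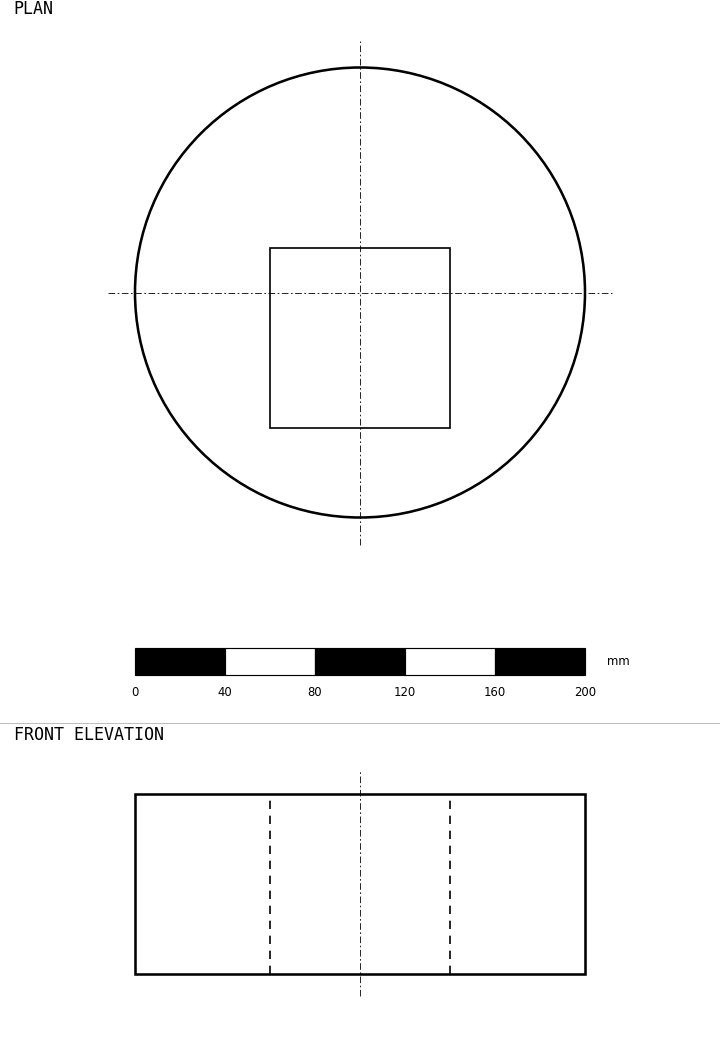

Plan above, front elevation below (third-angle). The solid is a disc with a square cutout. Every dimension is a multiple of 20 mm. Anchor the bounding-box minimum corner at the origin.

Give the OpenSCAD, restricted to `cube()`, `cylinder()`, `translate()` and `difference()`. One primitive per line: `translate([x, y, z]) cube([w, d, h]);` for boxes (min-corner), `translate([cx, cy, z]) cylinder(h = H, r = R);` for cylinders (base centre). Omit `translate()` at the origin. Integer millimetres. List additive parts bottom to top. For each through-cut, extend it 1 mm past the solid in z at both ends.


difference() {
  translate([100, 100, 0]) cylinder(h = 80, r = 100);
  translate([60, 40, -1]) cube([80, 80, 82]);
}


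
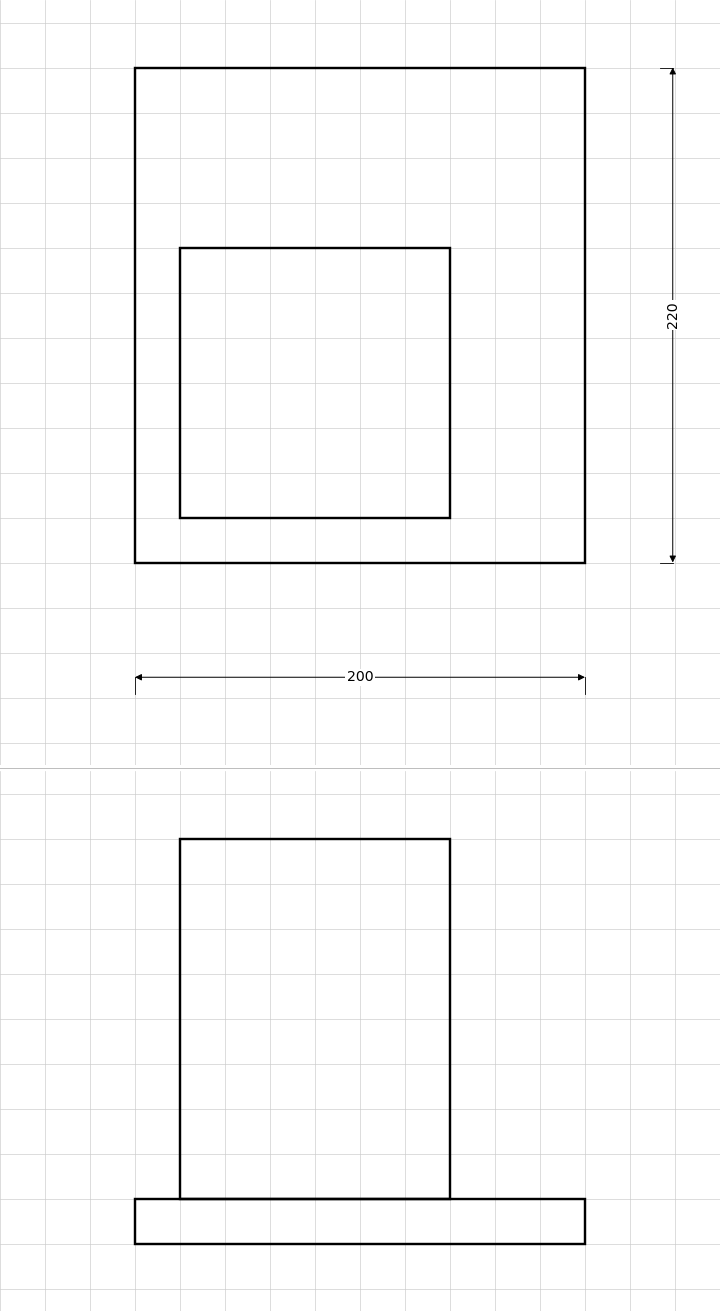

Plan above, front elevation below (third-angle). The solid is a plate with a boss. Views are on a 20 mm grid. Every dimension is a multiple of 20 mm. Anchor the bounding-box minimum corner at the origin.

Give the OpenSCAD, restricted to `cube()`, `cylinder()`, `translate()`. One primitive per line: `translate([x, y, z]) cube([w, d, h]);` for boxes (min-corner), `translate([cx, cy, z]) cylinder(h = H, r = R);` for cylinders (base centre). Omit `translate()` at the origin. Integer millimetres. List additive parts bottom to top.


cube([200, 220, 20]);
translate([20, 20, 20]) cube([120, 120, 160]);


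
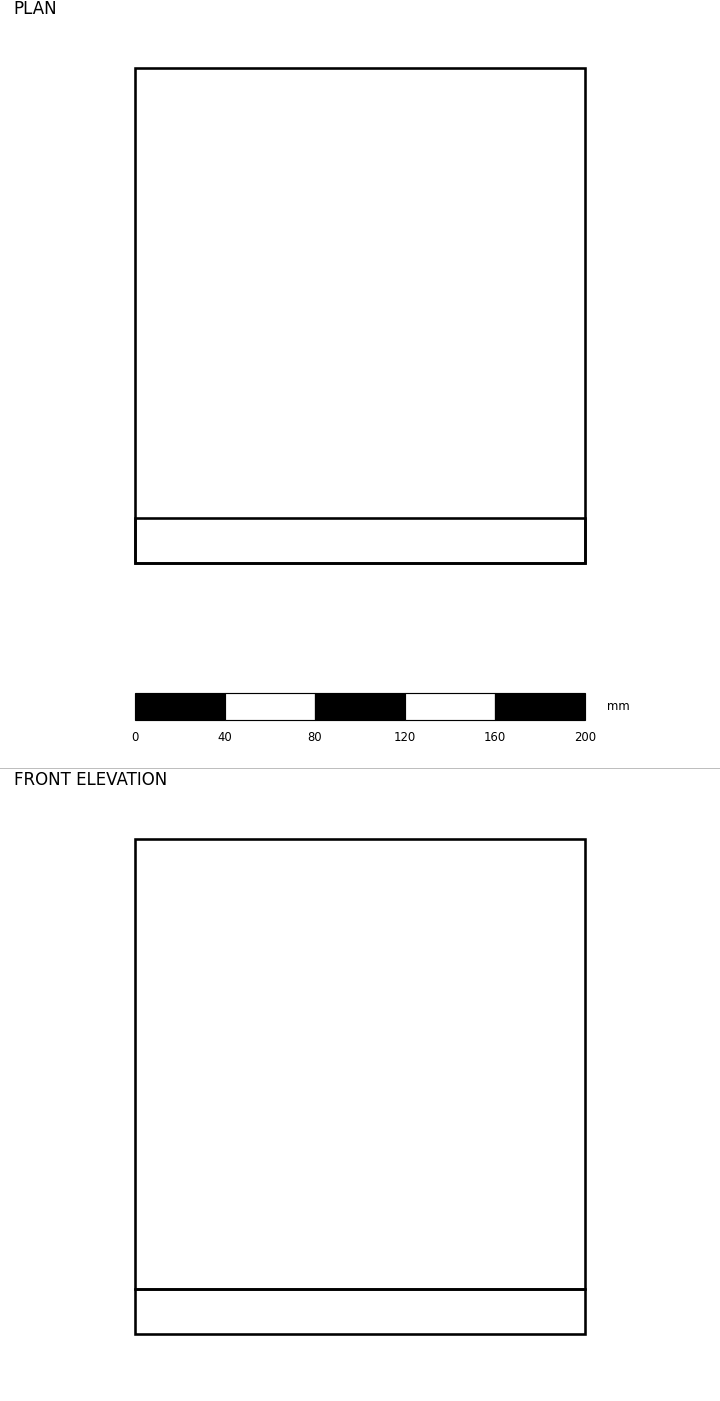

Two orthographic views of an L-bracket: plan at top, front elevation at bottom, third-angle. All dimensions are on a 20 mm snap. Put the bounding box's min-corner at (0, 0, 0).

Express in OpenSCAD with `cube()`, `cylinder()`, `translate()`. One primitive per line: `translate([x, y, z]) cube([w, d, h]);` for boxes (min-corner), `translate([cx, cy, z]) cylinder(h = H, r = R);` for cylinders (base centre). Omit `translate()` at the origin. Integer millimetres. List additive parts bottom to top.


cube([200, 220, 20]);
translate([0, 0, 20]) cube([200, 20, 200]);


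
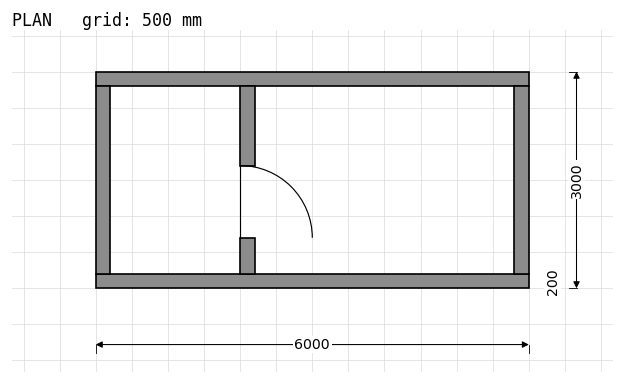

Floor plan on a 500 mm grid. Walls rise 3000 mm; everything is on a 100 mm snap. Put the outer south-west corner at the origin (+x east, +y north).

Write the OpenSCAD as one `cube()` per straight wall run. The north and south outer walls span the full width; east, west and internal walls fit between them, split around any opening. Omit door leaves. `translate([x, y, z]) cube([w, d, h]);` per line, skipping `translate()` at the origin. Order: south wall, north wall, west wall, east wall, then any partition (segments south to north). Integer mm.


cube([6000, 200, 3000]);
translate([0, 2800, 0]) cube([6000, 200, 3000]);
translate([0, 200, 0]) cube([200, 2600, 3000]);
translate([5800, 200, 0]) cube([200, 2600, 3000]);
translate([2000, 200, 0]) cube([200, 500, 3000]);
translate([2000, 1700, 0]) cube([200, 1100, 3000]);


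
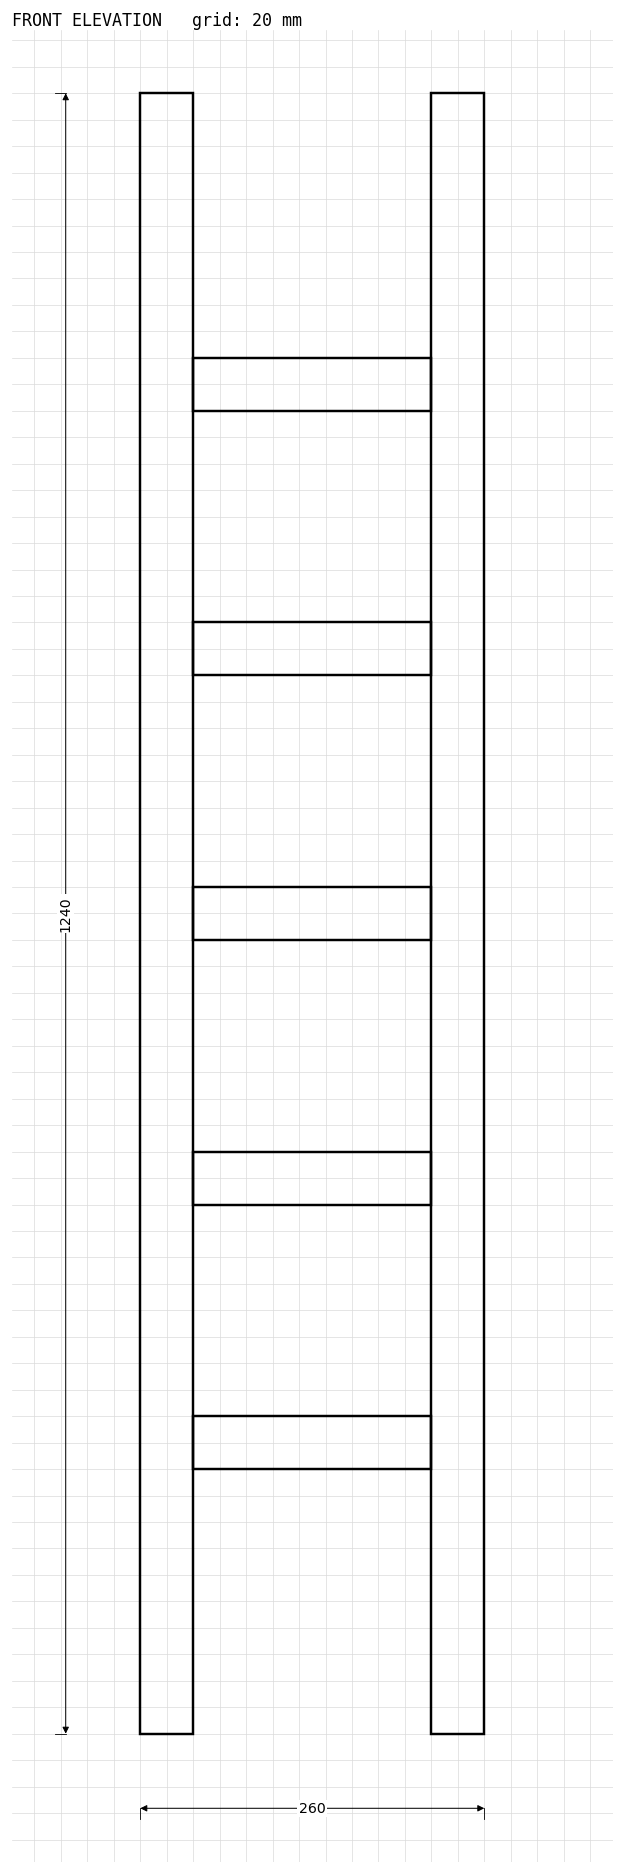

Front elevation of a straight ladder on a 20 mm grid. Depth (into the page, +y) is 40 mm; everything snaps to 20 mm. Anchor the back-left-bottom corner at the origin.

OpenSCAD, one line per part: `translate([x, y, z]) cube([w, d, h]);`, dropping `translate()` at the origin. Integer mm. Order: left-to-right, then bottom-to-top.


cube([40, 40, 1240]);
translate([40, 0, 200]) cube([180, 40, 40]);
translate([40, 0, 400]) cube([180, 40, 40]);
translate([40, 0, 600]) cube([180, 40, 40]);
translate([40, 0, 800]) cube([180, 40, 40]);
translate([40, 0, 1000]) cube([180, 40, 40]);
translate([220, 0, 0]) cube([40, 40, 1240]);
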